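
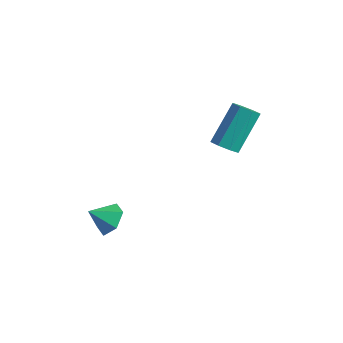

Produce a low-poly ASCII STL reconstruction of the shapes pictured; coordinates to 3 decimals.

solid 
facet normal 0.399 0.670 -0.626
outer loop
vertex 1.998 -0.922 -3.224
vertex 1.517 -1.208 -3.837
vertex 1.247 -0.592 -3.35
endloop
endfacet
facet normal -0.088 0.173 0.981
outer loop
vertex 1.998 -0.922 -3.224
vertex 1.247 -0.592 -3.35
vertex 1.063 -1.972 -3.123
endloop
endfacet
facet normal 0.399 0.670 -0.626
outer loop
vertex 1.247 -0.592 -3.35
vertex 1.517 -1.208 -3.837
vertex 0.766 -0.879 -3.963
endloop
endfacet
facet normal -0.814 0.198 0.546
outer loop
vertex 1.247 -0.592 -3.35
vertex 0.766 -0.879 -3.963
vertex 1.063 -1.972 -3.123
endloop
endfacet
facet normal 0.399 0.671 -0.625
outer loop
vertex 0.766 -0.879 -3.963
vertex 1.517 -1.208 -3.837
vertex 1.037 -1.494 -4.45
endloop
endfacet
facet normal -0.938 -0.333 -0.101
outer loop
vertex 0.766 -0.879 -3.963
vertex 1.037 -1.494 -4.45
vertex 1.063 -1.972 -3.123
endloop
endfacet
facet normal 0.399 0.670 -0.625
outer loop
vertex 1.037 -1.494 -4.45
vertex 1.517 -1.208 -3.837
vertex 1.788 -1.823 -4.323
endloop
endfacet
facet normal -0.336 -0.888 -0.313
outer loop
vertex 1.037 -1.494 -4.45
vertex 1.788 -1.823 -4.323
vertex 1.063 -1.972 -3.123
endloop
endfacet
facet normal 0.399 0.670 -0.626
outer loop
vertex 1.788 -1.823 -4.323
vertex 1.517 -1.208 -3.837
vertex 2.269 -1.537 -3.71
endloop
endfacet
facet normal 0.389 -0.913 0.121
outer loop
vertex 1.788 -1.823 -4.323
vertex 2.269 -1.537 -3.71
vertex 1.063 -1.972 -3.123
endloop
endfacet
facet normal 0.399 0.670 -0.626
outer loop
vertex 2.269 -1.537 -3.71
vertex 1.517 -1.208 -3.837
vertex 1.998 -0.922 -3.224
endloop
endfacet
facet normal 0.512 -0.382 0.769
outer loop
vertex 2.269 -1.537 -3.71
vertex 1.998 -0.922 -3.224
vertex 1.063 -1.972 -3.123
endloop
endfacet
facet normal 0.062 -0.652 -0.756
outer loop
vertex 4.42 2.708 0.051
vertex 3.865 2.968 -0.219
vertex 4.521 3.093 -0.273
endloop
endfacet
facet normal 0.978 -0.110 0.175
outer loop
vertex 4.42 2.708 0.051
vertex 4.521 3.093 -0.273
vertex 4.291 4.072 1.629
endloop
endfacet
facet normal 0.979 -0.108 0.174
outer loop
vertex 4.291 4.072 1.629
vertex 4.521 3.093 -0.273
vertex 4.391 4.456 1.305
endloop
endfacet
facet normal -0.061 0.653 0.755
outer loop
vertex 4.291 4.072 1.629
vertex 4.391 4.456 1.305
vertex 3.735 4.332 1.359
endloop
endfacet
facet normal 0.062 -0.652 -0.755
outer loop
vertex 4.521 3.093 -0.273
vertex 3.865 2.968 -0.219
vertex 4.237 3.404 -0.565
endloop
endfacet
facet normal 0.830 0.454 -0.324
outer loop
vertex 4.521 3.093 -0.273
vertex 4.237 3.404 -0.565
vertex 4.391 4.456 1.305
endloop
endfacet
facet normal 0.832 0.452 -0.323
outer loop
vertex 4.391 4.456 1.305
vertex 4.237 3.404 -0.565
vertex 4.108 4.768 1.013
endloop
endfacet
facet normal -0.061 0.652 0.756
outer loop
vertex 4.391 4.456 1.305
vertex 4.108 4.768 1.013
vertex 3.735 4.332 1.359
endloop
endfacet
facet normal 0.063 -0.653 -0.755
outer loop
vertex 4.237 3.404 -0.565
vertex 3.865 2.968 -0.219
vertex 3.736 3.46 -0.655
endloop
endfacet
facet normal 0.197 0.750 -0.632
outer loop
vertex 4.237 3.404 -0.565
vertex 3.736 3.46 -0.655
vertex 4.108 4.768 1.013
endloop
endfacet
facet normal 0.197 0.750 -0.632
outer loop
vertex 4.108 4.768 1.013
vertex 3.736 3.46 -0.655
vertex 3.606 4.824 0.923
endloop
endfacet
facet normal -0.063 0.653 0.755
outer loop
vertex 4.108 4.768 1.013
vertex 3.606 4.824 0.923
vertex 3.735 4.332 1.359
endloop
endfacet
facet normal 0.061 -0.653 -0.755
outer loop
vertex 3.736 3.46 -0.655
vertex 3.865 2.968 -0.219
vertex 3.309 3.228 -0.489
endloop
endfacet
facet normal -0.552 0.608 -0.571
outer loop
vertex 3.736 3.46 -0.655
vertex 3.309 3.228 -0.489
vertex 3.606 4.824 0.923
endloop
endfacet
facet normal -0.553 0.607 -0.570
outer loop
vertex 3.606 4.824 0.923
vertex 3.309 3.228 -0.489
vertex 3.18 4.592 1.089
endloop
endfacet
facet normal -0.061 0.653 0.755
outer loop
vertex 3.606 4.824 0.923
vertex 3.18 4.592 1.089
vertex 3.735 4.332 1.359
endloop
endfacet
facet normal 0.061 -0.653 -0.755
outer loop
vertex 3.309 3.228 -0.489
vertex 3.865 2.968 -0.219
vertex 3.209 2.844 -0.165
endloop
endfacet
facet normal -0.979 0.108 -0.174
outer loop
vertex 3.309 3.228 -0.489
vertex 3.209 2.844 -0.165
vertex 3.18 4.592 1.089
endloop
endfacet
facet normal -0.978 0.109 -0.175
outer loop
vertex 3.18 4.592 1.089
vertex 3.209 2.844 -0.165
vertex 3.079 4.207 1.413
endloop
endfacet
facet normal -0.062 0.652 0.756
outer loop
vertex 3.18 4.592 1.089
vertex 3.079 4.207 1.413
vertex 3.735 4.332 1.359
endloop
endfacet
facet normal 0.061 -0.652 -0.756
outer loop
vertex 3.209 2.844 -0.165
vertex 3.865 2.968 -0.219
vertex 3.492 2.532 0.127
endloop
endfacet
facet normal -0.831 -0.452 0.322
outer loop
vertex 3.209 2.844 -0.165
vertex 3.492 2.532 0.127
vertex 3.079 4.207 1.413
endloop
endfacet
facet normal -0.830 -0.454 0.324
outer loop
vertex 3.079 4.207 1.413
vertex 3.492 2.532 0.127
vertex 3.363 3.896 1.705
endloop
endfacet
facet normal -0.062 0.652 0.755
outer loop
vertex 3.079 4.207 1.413
vertex 3.363 3.896 1.705
vertex 3.735 4.332 1.359
endloop
endfacet
facet normal 0.063 -0.653 -0.755
outer loop
vertex 3.492 2.532 0.127
vertex 3.865 2.968 -0.219
vertex 3.994 2.476 0.217
endloop
endfacet
facet normal -0.197 -0.750 0.632
outer loop
vertex 3.492 2.532 0.127
vertex 3.994 2.476 0.217
vertex 3.363 3.896 1.705
endloop
endfacet
facet normal -0.197 -0.750 0.632
outer loop
vertex 3.363 3.896 1.705
vertex 3.994 2.476 0.217
vertex 3.864 3.84 1.795
endloop
endfacet
facet normal -0.063 0.653 0.755
outer loop
vertex 3.363 3.896 1.705
vertex 3.864 3.84 1.795
vertex 3.735 4.332 1.359
endloop
endfacet
facet normal 0.061 -0.653 -0.755
outer loop
vertex 3.994 2.476 0.217
vertex 3.865 2.968 -0.219
vertex 4.42 2.708 0.051
endloop
endfacet
facet normal 0.553 -0.607 0.570
outer loop
vertex 3.994 2.476 0.217
vertex 4.42 2.708 0.051
vertex 3.864 3.84 1.795
endloop
endfacet
facet normal 0.552 -0.608 0.571
outer loop
vertex 3.864 3.84 1.795
vertex 4.42 2.708 0.051
vertex 4.291 4.072 1.629
endloop
endfacet
facet normal -0.061 0.653 0.755
outer loop
vertex 3.864 3.84 1.795
vertex 4.291 4.072 1.629
vertex 3.735 4.332 1.359
endloop
endfacet

endsolid


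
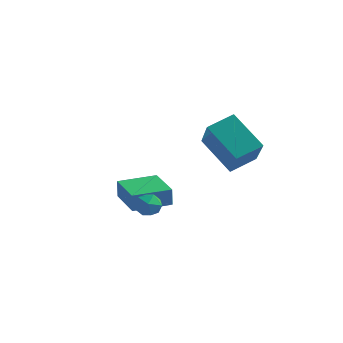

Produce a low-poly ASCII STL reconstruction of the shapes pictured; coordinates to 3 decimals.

solid 
facet normal -0.610 -0.791 -0.049
outer loop
vertex -0.858 -0.094 0.817
vertex -2.267 0.985 0.953
vertex -0.886 -0.017 -0.08
endloop
endfacet
facet normal 0.792 -0.606 -0.077
outer loop
vertex 0.187 1.375 0.007
vertex -0.858 -0.094 0.817
vertex -0.886 -0.017 -0.08
endloop
endfacet
facet normal -0.610 -0.791 -0.049
outer loop
vertex -0.886 -0.017 -0.08
vertex -2.267 0.985 0.953
vertex -2.295 1.062 0.057
endloop
endfacet
facet normal -0.031 0.086 -0.996
outer loop
vertex -2.295 1.062 0.057
vertex 0.187 1.375 0.007
vertex -0.886 -0.017 -0.08
endloop
endfacet
facet normal 0.030 -0.086 0.996
outer loop
vertex -0.858 -0.094 0.817
vertex -1.194 2.377 1.04
vertex -2.267 0.985 0.953
endloop
endfacet
facet normal 0.792 -0.606 -0.077
outer loop
vertex 0.215 1.298 0.903
vertex -0.858 -0.094 0.817
vertex 0.187 1.375 0.007
endloop
endfacet
facet normal 0.031 -0.086 0.996
outer loop
vertex 0.215 1.298 0.903
vertex -1.194 2.377 1.04
vertex -0.858 -0.094 0.817
endloop
endfacet
facet normal -0.792 0.606 0.077
outer loop
vertex -2.267 0.985 0.953
vertex -1.194 2.377 1.04
vertex -2.295 1.062 0.057
endloop
endfacet
facet normal -0.031 0.085 -0.996
outer loop
vertex -1.222 2.454 0.143
vertex 0.187 1.375 0.007
vertex -2.295 1.062 0.057
endloop
endfacet
facet normal -0.792 0.606 0.077
outer loop
vertex -2.295 1.062 0.057
vertex -1.194 2.377 1.04
vertex -1.222 2.454 0.143
endloop
endfacet
facet normal 0.610 0.791 0.049
outer loop
vertex -1.222 2.454 0.143
vertex 0.215 1.298 0.903
vertex 0.187 1.375 0.007
endloop
endfacet
facet normal 0.610 0.791 0.049
outer loop
vertex -1.194 2.377 1.04
vertex 0.215 1.298 0.903
vertex -1.222 2.454 0.143
endloop
endfacet
facet normal -0.487 -0.782 -0.389
outer loop
vertex 3.784 0.265 3.75
vertex 2.294 0.528 5.089
vertex 2.768 1.588 2.362
endloop
endfacet
facet normal 0.737 -0.130 -0.663
outer loop
vertex 3.406 2.612 2.871
vertex 3.784 0.265 3.75
vertex 2.768 1.588 2.362
endloop
endfacet
facet normal -0.487 -0.782 -0.389
outer loop
vertex 2.768 1.588 2.362
vertex 2.294 0.528 5.089
vertex 1.278 1.85 3.701
endloop
endfacet
facet normal -0.468 0.610 -0.640
outer loop
vertex 1.278 1.85 3.701
vertex 3.406 2.612 2.871
vertex 2.768 1.588 2.362
endloop
endfacet
facet normal 0.468 -0.610 0.640
outer loop
vertex 3.784 0.265 3.75
vertex 2.932 1.552 5.598
vertex 2.294 0.528 5.089
endloop
endfacet
facet normal 0.737 -0.130 -0.663
outer loop
vertex 4.422 1.29 4.259
vertex 3.784 0.265 3.75
vertex 3.406 2.612 2.871
endloop
endfacet
facet normal 0.468 -0.609 0.640
outer loop
vertex 4.422 1.29 4.259
vertex 2.932 1.552 5.598
vertex 3.784 0.265 3.75
endloop
endfacet
facet normal -0.737 0.130 0.663
outer loop
vertex 2.294 0.528 5.089
vertex 2.932 1.552 5.598
vertex 1.278 1.85 3.701
endloop
endfacet
facet normal -0.468 0.609 -0.640
outer loop
vertex 1.916 2.875 4.21
vertex 3.406 2.612 2.871
vertex 1.278 1.85 3.701
endloop
endfacet
facet normal -0.737 0.130 0.663
outer loop
vertex 1.278 1.85 3.701
vertex 2.932 1.552 5.598
vertex 1.916 2.875 4.21
endloop
endfacet
facet normal 0.487 0.782 0.388
outer loop
vertex 1.916 2.875 4.21
vertex 4.422 1.29 4.259
vertex 3.406 2.612 2.871
endloop
endfacet
facet normal 0.487 0.782 0.389
outer loop
vertex 2.932 1.552 5.598
vertex 4.422 1.29 4.259
vertex 1.916 2.875 4.21
endloop
endfacet
facet normal -0.776 -0.605 0.179
outer loop
vertex 0.457 -1.961 1.343
vertex 0.845 -2.47 1.306
vertex 0.749 -2.18 1.87
endloop
endfacet
facet normal -0.869 0.028 0.493
outer loop
vertex 0.457 -1.961 1.343
vertex 0.749 -2.18 1.87
vertex 0.71 -1.549 1.765
endloop
endfacet
facet normal -0.847 0.532 -0.012
outer loop
vertex 0.457 -1.961 1.343
vertex 0.71 -1.549 1.765
vertex 0.782 -1.448 1.135
endloop
endfacet
facet normal -0.740 0.210 -0.639
outer loop
vertex 0.457 -1.961 1.343
vertex 0.782 -1.448 1.135
vertex 0.865 -2.017 0.852
endloop
endfacet
facet normal -0.696 -0.493 -0.522
outer loop
vertex 0.457 -1.961 1.343
vertex 0.865 -2.017 0.852
vertex 0.845 -2.47 1.306
endloop
endfacet
facet normal -0.320 0.136 0.938
outer loop
vertex 0.71 -1.549 1.765
vertex 0.749 -2.18 1.87
vertex 1.255 -1.803 1.988
endloop
endfacet
facet normal -0.170 -0.888 0.428
outer loop
vertex 0.749 -2.18 1.87
vertex 0.845 -2.47 1.306
vertex 1.338 -2.372 1.705
endloop
endfacet
facet normal -0.040 -0.706 -0.707
outer loop
vertex 0.845 -2.47 1.306
vertex 0.865 -2.017 0.852
vertex 1.41 -2.271 1.075
endloop
endfacet
facet normal -0.111 0.430 -0.896
outer loop
vertex 0.865 -2.017 0.852
vertex 0.782 -1.448 1.135
vertex 1.371 -1.64 0.97
endloop
endfacet
facet normal -0.286 0.951 0.120
outer loop
vertex 0.782 -1.448 1.135
vertex 0.71 -1.549 1.765
vertex 1.275 -1.35 1.534
endloop
endfacet
facet normal 0.740 -0.210 0.639
outer loop
vertex 1.663 -1.859 1.497
vertex 1.255 -1.803 1.988
vertex 1.338 -2.372 1.705
endloop
endfacet
facet normal 0.847 -0.532 0.012
outer loop
vertex 1.663 -1.859 1.497
vertex 1.338 -2.372 1.705
vertex 1.41 -2.271 1.075
endloop
endfacet
facet normal 0.869 -0.028 -0.493
outer loop
vertex 1.663 -1.859 1.497
vertex 1.41 -2.271 1.075
vertex 1.371 -1.64 0.97
endloop
endfacet
facet normal 0.776 0.605 -0.179
outer loop
vertex 1.663 -1.859 1.497
vertex 1.371 -1.64 0.97
vertex 1.275 -1.35 1.534
endloop
endfacet
facet normal 0.696 0.493 0.522
outer loop
vertex 1.663 -1.859 1.497
vertex 1.275 -1.35 1.534
vertex 1.255 -1.803 1.988
endloop
endfacet
facet normal 0.111 -0.430 0.896
outer loop
vertex 1.338 -2.372 1.705
vertex 1.255 -1.803 1.988
vertex 0.749 -2.18 1.87
endloop
endfacet
facet normal 0.286 -0.951 -0.120
outer loop
vertex 1.41 -2.271 1.075
vertex 1.338 -2.372 1.705
vertex 0.845 -2.47 1.306
endloop
endfacet
facet normal 0.320 -0.136 -0.938
outer loop
vertex 1.371 -1.64 0.97
vertex 1.41 -2.271 1.075
vertex 0.865 -2.017 0.852
endloop
endfacet
facet normal 0.170 0.888 -0.428
outer loop
vertex 1.275 -1.35 1.534
vertex 1.371 -1.64 0.97
vertex 0.782 -1.448 1.135
endloop
endfacet
facet normal 0.040 0.706 0.707
outer loop
vertex 1.255 -1.803 1.988
vertex 1.275 -1.35 1.534
vertex 0.71 -1.549 1.765
endloop
endfacet

endsolid


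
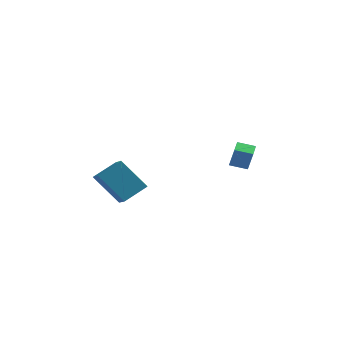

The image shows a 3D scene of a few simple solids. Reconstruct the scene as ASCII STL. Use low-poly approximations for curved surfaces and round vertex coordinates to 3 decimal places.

solid 
facet normal -0.648 -0.003 0.761
outer loop
vertex -0.49 -2.545 4.057
vertex -0.997 -1.785 3.628
vertex -1.268 -3.44 3.391
endloop
endfacet
facet normal 0.502 -0.753 0.425
outer loop
vertex -0.043 -3.435 1.952
vertex -0.49 -2.545 4.057
vertex -1.268 -3.44 3.391
endloop
endfacet
facet normal -0.649 -0.003 0.761
outer loop
vertex -1.268 -3.44 3.391
vertex -0.997 -1.785 3.628
vertex -1.775 -2.68 2.961
endloop
endfacet
facet normal -0.572 -0.658 -0.489
outer loop
vertex -1.775 -2.68 2.961
vertex -0.043 -3.435 1.952
vertex -1.268 -3.44 3.391
endloop
endfacet
facet normal 0.572 0.658 0.489
outer loop
vertex -0.49 -2.545 4.057
vertex 0.228 -1.78 2.189
vertex -0.997 -1.785 3.628
endloop
endfacet
facet normal 0.502 -0.753 0.425
outer loop
vertex 0.735 -2.54 2.619
vertex -0.49 -2.545 4.057
vertex -0.043 -3.435 1.952
endloop
endfacet
facet normal 0.572 0.658 0.489
outer loop
vertex 0.735 -2.54 2.619
vertex 0.228 -1.78 2.189
vertex -0.49 -2.545 4.057
endloop
endfacet
facet normal -0.502 0.753 -0.425
outer loop
vertex -0.997 -1.785 3.628
vertex 0.228 -1.78 2.189
vertex -1.775 -2.68 2.961
endloop
endfacet
facet normal -0.572 -0.658 -0.490
outer loop
vertex -0.55 -2.675 1.523
vertex -0.043 -3.435 1.952
vertex -1.775 -2.68 2.961
endloop
endfacet
facet normal -0.502 0.753 -0.425
outer loop
vertex -1.775 -2.68 2.961
vertex 0.228 -1.78 2.189
vertex -0.55 -2.675 1.523
endloop
endfacet
facet normal 0.649 0.003 -0.761
outer loop
vertex -0.55 -2.675 1.523
vertex 0.735 -2.54 2.619
vertex -0.043 -3.435 1.952
endloop
endfacet
facet normal 0.649 0.002 -0.761
outer loop
vertex 0.228 -1.78 2.189
vertex 0.735 -2.54 2.619
vertex -0.55 -2.675 1.523
endloop
endfacet
facet normal -0.955 -0.166 0.245
outer loop
vertex 3.227 2.965 3.168
vertex 3.092 3.965 3.319
vertex 2.939 3.084 2.124
endloop
endfacet
facet normal 0.132 -0.980 -0.148
outer loop
vertex 3.808 3.235 1.901
vertex 3.227 2.965 3.168
vertex 2.939 3.084 2.124
endloop
endfacet
facet normal -0.955 -0.166 0.244
outer loop
vertex 2.939 3.084 2.124
vertex 3.092 3.965 3.319
vertex 2.804 4.084 2.274
endloop
endfacet
facet normal -0.265 0.108 -0.958
outer loop
vertex 2.804 4.084 2.274
vertex 3.808 3.235 1.901
vertex 2.939 3.084 2.124
endloop
endfacet
facet normal 0.265 -0.109 0.958
outer loop
vertex 3.227 2.965 3.168
vertex 3.961 4.116 3.096
vertex 3.092 3.965 3.319
endloop
endfacet
facet normal 0.132 -0.980 -0.148
outer loop
vertex 4.096 3.116 2.946
vertex 3.227 2.965 3.168
vertex 3.808 3.235 1.901
endloop
endfacet
facet normal 0.264 -0.108 0.959
outer loop
vertex 4.096 3.116 2.946
vertex 3.961 4.116 3.096
vertex 3.227 2.965 3.168
endloop
endfacet
facet normal -0.132 0.980 0.148
outer loop
vertex 3.092 3.965 3.319
vertex 3.961 4.116 3.096
vertex 2.804 4.084 2.274
endloop
endfacet
facet normal -0.264 0.109 -0.958
outer loop
vertex 3.673 4.235 2.052
vertex 3.808 3.235 1.901
vertex 2.804 4.084 2.274
endloop
endfacet
facet normal -0.132 0.980 0.148
outer loop
vertex 2.804 4.084 2.274
vertex 3.961 4.116 3.096
vertex 3.673 4.235 2.052
endloop
endfacet
facet normal 0.955 0.166 -0.244
outer loop
vertex 3.673 4.235 2.052
vertex 4.096 3.116 2.946
vertex 3.808 3.235 1.901
endloop
endfacet
facet normal 0.955 0.166 -0.245
outer loop
vertex 3.961 4.116 3.096
vertex 4.096 3.116 2.946
vertex 3.673 4.235 2.052
endloop
endfacet

endsolid


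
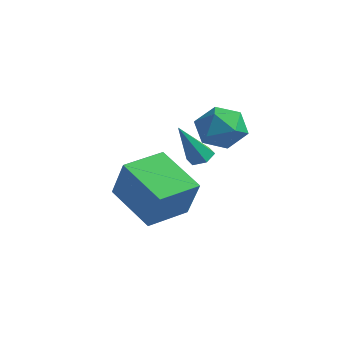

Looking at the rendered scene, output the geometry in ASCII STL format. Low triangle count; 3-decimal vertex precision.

solid 
facet normal -0.878 -0.016 0.479
outer loop
vertex -2.351 -2.958 1.028
vertex -2.279 -1.25 1.216
vertex -3.23 -2.744 -0.575
endloop
endfacet
facet normal -0.042 -0.993 -0.110
outer loop
vertex -1.361 -2.71 -1.596
vertex -2.351 -2.958 1.028
vertex -3.23 -2.744 -0.575
endloop
endfacet
facet normal -0.877 -0.016 0.479
outer loop
vertex -3.23 -2.744 -0.575
vertex -2.279 -1.25 1.216
vertex -3.158 -1.036 -0.386
endloop
endfacet
facet normal -0.478 0.116 -0.871
outer loop
vertex -3.158 -1.036 -0.386
vertex -1.361 -2.71 -1.596
vertex -3.23 -2.744 -0.575
endloop
endfacet
facet normal 0.478 -0.116 0.871
outer loop
vertex -2.351 -2.958 1.028
vertex -0.41 -1.216 0.195
vertex -2.279 -1.25 1.216
endloop
endfacet
facet normal -0.042 -0.993 -0.110
outer loop
vertex -0.482 -2.924 0.006
vertex -2.351 -2.958 1.028
vertex -1.361 -2.71 -1.596
endloop
endfacet
facet normal 0.478 -0.116 0.871
outer loop
vertex -0.482 -2.924 0.006
vertex -0.41 -1.216 0.195
vertex -2.351 -2.958 1.028
endloop
endfacet
facet normal 0.042 0.993 0.110
outer loop
vertex -2.279 -1.25 1.216
vertex -0.41 -1.216 0.195
vertex -3.158 -1.036 -0.386
endloop
endfacet
facet normal -0.478 0.116 -0.871
outer loop
vertex -1.289 -1.002 -1.408
vertex -1.361 -2.71 -1.596
vertex -3.158 -1.036 -0.386
endloop
endfacet
facet normal 0.042 0.993 0.110
outer loop
vertex -3.158 -1.036 -0.386
vertex -0.41 -1.216 0.195
vertex -1.289 -1.002 -1.408
endloop
endfacet
facet normal 0.877 0.016 -0.479
outer loop
vertex -1.289 -1.002 -1.408
vertex -0.482 -2.924 0.006
vertex -1.361 -2.71 -1.596
endloop
endfacet
facet normal 0.878 0.016 -0.479
outer loop
vertex -0.41 -1.216 0.195
vertex -0.482 -2.924 0.006
vertex -1.289 -1.002 -1.408
endloop
endfacet
facet normal 0.038 0.522 -0.852
outer loop
vertex 1.819 -2.931 2.424
vertex 1.353 -2.768 2.503
vertex 1.742 -2.508 2.68
endloop
endfacet
facet normal 0.949 -0.019 0.316
outer loop
vertex 1.819 -2.931 2.424
vertex 1.742 -2.508 2.68
vertex 1.287 -3.672 3.977
endloop
endfacet
facet normal 0.039 0.522 -0.852
outer loop
vertex 1.742 -2.508 2.68
vertex 1.353 -2.768 2.503
vertex 1.276 -2.346 2.758
endloop
endfacet
facet normal 0.338 0.639 0.692
outer loop
vertex 1.742 -2.508 2.68
vertex 1.276 -2.346 2.758
vertex 1.287 -3.672 3.977
endloop
endfacet
facet normal 0.037 0.522 -0.852
outer loop
vertex 1.276 -2.346 2.758
vertex 1.353 -2.768 2.503
vertex 0.887 -2.606 2.582
endloop
endfacet
facet normal -0.617 0.530 0.582
outer loop
vertex 1.276 -2.346 2.758
vertex 0.887 -2.606 2.582
vertex 1.287 -3.672 3.977
endloop
endfacet
facet normal 0.038 0.523 -0.851
outer loop
vertex 0.887 -2.606 2.582
vertex 1.353 -2.768 2.503
vertex 0.965 -3.028 2.326
endloop
endfacet
facet normal -0.967 -0.237 0.096
outer loop
vertex 0.887 -2.606 2.582
vertex 0.965 -3.028 2.326
vertex 1.287 -3.672 3.977
endloop
endfacet
facet normal 0.038 0.523 -0.852
outer loop
vertex 0.965 -3.028 2.326
vertex 1.353 -2.768 2.503
vertex 1.431 -3.191 2.247
endloop
endfacet
facet normal -0.359 -0.891 -0.278
outer loop
vertex 0.965 -3.028 2.326
vertex 1.431 -3.191 2.247
vertex 1.287 -3.672 3.977
endloop
endfacet
facet normal 0.038 0.523 -0.852
outer loop
vertex 1.431 -3.191 2.247
vertex 1.353 -2.768 2.503
vertex 1.819 -2.931 2.424
endloop
endfacet
facet normal 0.600 -0.782 -0.167
outer loop
vertex 1.431 -3.191 2.247
vertex 1.819 -2.931 2.424
vertex 1.287 -3.672 3.977
endloop
endfacet
facet normal -0.753 0.577 0.316
outer loop
vertex -0.215 -1.071 3.063
vertex 0.16 -1.077 3.967
vertex 0.425 -0.383 3.331
endloop
endfacet
facet normal -0.604 0.706 -0.370
outer loop
vertex -0.215 -1.071 3.063
vertex 0.425 -0.383 3.331
vertex 0.489 -0.792 2.446
endloop
endfacet
facet normal -0.677 0.094 -0.730
outer loop
vertex -0.215 -1.071 3.063
vertex 0.489 -0.792 2.446
vertex 0.264 -1.739 2.533
endloop
endfacet
facet normal -0.871 -0.413 -0.266
outer loop
vertex -0.215 -1.071 3.063
vertex 0.264 -1.739 2.533
vertex 0.06 -1.915 3.473
endloop
endfacet
facet normal -0.918 -0.114 0.380
outer loop
vertex -0.215 -1.071 3.063
vertex 0.06 -1.915 3.473
vertex 0.16 -1.077 3.967
endloop
endfacet
facet normal 0.079 0.907 -0.414
outer loop
vertex 0.489 -0.792 2.446
vertex 0.425 -0.383 3.331
vertex 1.3 -0.625 2.967
endloop
endfacet
facet normal -0.162 0.700 0.696
outer loop
vertex 0.425 -0.383 3.331
vertex 0.16 -1.077 3.967
vertex 1.096 -0.801 3.907
endloop
endfacet
facet normal -0.427 -0.421 0.800
outer loop
vertex 0.16 -1.077 3.967
vertex 0.06 -1.915 3.473
vertex 0.871 -1.748 3.994
endloop
endfacet
facet normal -0.352 -0.903 -0.245
outer loop
vertex 0.06 -1.915 3.473
vertex 0.264 -1.739 2.533
vertex 0.935 -2.157 3.109
endloop
endfacet
facet normal -0.040 -0.082 -0.996
outer loop
vertex 0.264 -1.739 2.533
vertex 0.489 -0.792 2.446
vertex 1.2 -1.463 2.473
endloop
endfacet
facet normal 0.871 0.413 0.266
outer loop
vertex 1.575 -1.469 3.377
vertex 1.3 -0.625 2.967
vertex 1.096 -0.801 3.907
endloop
endfacet
facet normal 0.677 -0.094 0.730
outer loop
vertex 1.575 -1.469 3.377
vertex 1.096 -0.801 3.907
vertex 0.871 -1.748 3.994
endloop
endfacet
facet normal 0.604 -0.706 0.370
outer loop
vertex 1.575 -1.469 3.377
vertex 0.871 -1.748 3.994
vertex 0.935 -2.157 3.109
endloop
endfacet
facet normal 0.753 -0.577 -0.316
outer loop
vertex 1.575 -1.469 3.377
vertex 0.935 -2.157 3.109
vertex 1.2 -1.463 2.473
endloop
endfacet
facet normal 0.918 0.114 -0.380
outer loop
vertex 1.575 -1.469 3.377
vertex 1.2 -1.463 2.473
vertex 1.3 -0.625 2.967
endloop
endfacet
facet normal 0.352 0.903 0.245
outer loop
vertex 1.096 -0.801 3.907
vertex 1.3 -0.625 2.967
vertex 0.425 -0.383 3.331
endloop
endfacet
facet normal 0.040 0.082 0.996
outer loop
vertex 0.871 -1.748 3.994
vertex 1.096 -0.801 3.907
vertex 0.16 -1.077 3.967
endloop
endfacet
facet normal -0.079 -0.907 0.414
outer loop
vertex 0.935 -2.157 3.109
vertex 0.871 -1.748 3.994
vertex 0.06 -1.915 3.473
endloop
endfacet
facet normal 0.162 -0.700 -0.696
outer loop
vertex 1.2 -1.463 2.473
vertex 0.935 -2.157 3.109
vertex 0.264 -1.739 2.533
endloop
endfacet
facet normal 0.427 0.421 -0.800
outer loop
vertex 1.3 -0.625 2.967
vertex 1.2 -1.463 2.473
vertex 0.489 -0.792 2.446
endloop
endfacet

endsolid


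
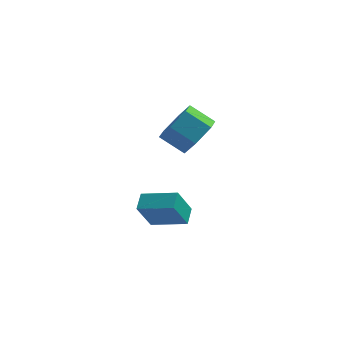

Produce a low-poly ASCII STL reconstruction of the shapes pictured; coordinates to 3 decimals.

solid 
facet normal -0.940 0.217 -0.263
outer loop
vertex 0.469 1.639 -1.801
vertex 0.552 2.437 -1.44
vertex 0.977 2.2 -3.154
endloop
endfacet
facet normal -0.094 -0.907 -0.411
outer loop
vertex 2.528 1.843 -2.72
vertex 0.469 1.639 -1.801
vertex 0.977 2.2 -3.154
endloop
endfacet
facet normal -0.940 0.216 -0.263
outer loop
vertex 0.977 2.2 -3.154
vertex 0.552 2.437 -1.44
vertex 1.059 2.998 -2.793
endloop
endfacet
facet normal 0.327 0.361 -0.873
outer loop
vertex 1.059 2.998 -2.793
vertex 2.528 1.843 -2.72
vertex 0.977 2.2 -3.154
endloop
endfacet
facet normal -0.327 -0.361 0.873
outer loop
vertex 0.469 1.639 -1.801
vertex 2.103 2.08 -1.006
vertex 0.552 2.437 -1.44
endloop
endfacet
facet normal -0.094 -0.907 -0.411
outer loop
vertex 2.021 1.282 -1.367
vertex 0.469 1.639 -1.801
vertex 2.528 1.843 -2.72
endloop
endfacet
facet normal -0.327 -0.361 0.873
outer loop
vertex 2.021 1.282 -1.367
vertex 2.103 2.08 -1.006
vertex 0.469 1.639 -1.801
endloop
endfacet
facet normal 0.094 0.907 0.411
outer loop
vertex 0.552 2.437 -1.44
vertex 2.103 2.08 -1.006
vertex 1.059 2.998 -2.793
endloop
endfacet
facet normal 0.327 0.361 -0.873
outer loop
vertex 2.611 2.641 -2.359
vertex 2.528 1.843 -2.72
vertex 1.059 2.998 -2.793
endloop
endfacet
facet normal 0.094 0.907 0.411
outer loop
vertex 1.059 2.998 -2.793
vertex 2.103 2.08 -1.006
vertex 2.611 2.641 -2.359
endloop
endfacet
facet normal 0.940 -0.217 0.263
outer loop
vertex 2.611 2.641 -2.359
vertex 2.021 1.282 -1.367
vertex 2.528 1.843 -2.72
endloop
endfacet
facet normal 0.940 -0.216 0.264
outer loop
vertex 2.103 2.08 -1.006
vertex 2.021 1.282 -1.367
vertex 2.611 2.641 -2.359
endloop
endfacet
facet normal 0.808 -0.210 -0.551
outer loop
vertex 3.424 2.18 2.924
vertex 2.945 2.524 2.091
vertex 3.5 3.163 2.661
endloop
endfacet
facet normal 0.585 0.167 0.794
outer loop
vertex 3.424 2.18 2.924
vertex 3.5 3.163 2.661
vertex 2.374 2.452 3.641
endloop
endfacet
facet normal 0.585 0.167 0.794
outer loop
vertex 2.374 2.452 3.641
vertex 3.5 3.163 2.661
vertex 2.45 3.435 3.378
endloop
endfacet
facet normal -0.807 0.210 0.552
outer loop
vertex 2.374 2.452 3.641
vertex 2.45 3.435 3.378
vertex 1.895 2.796 2.809
endloop
endfacet
facet normal 0.807 -0.209 -0.552
outer loop
vertex 3.5 3.163 2.661
vertex 2.945 2.524 2.091
vertex 3.02 3.507 1.829
endloop
endfacet
facet normal 0.357 0.918 0.174
outer loop
vertex 3.5 3.163 2.661
vertex 3.02 3.507 1.829
vertex 2.45 3.435 3.378
endloop
endfacet
facet normal 0.357 0.918 0.174
outer loop
vertex 2.45 3.435 3.378
vertex 3.02 3.507 1.829
vertex 1.971 3.779 2.546
endloop
endfacet
facet normal -0.807 0.210 0.552
outer loop
vertex 2.45 3.435 3.378
vertex 1.971 3.779 2.546
vertex 1.895 2.796 2.809
endloop
endfacet
facet normal 0.808 -0.209 -0.551
outer loop
vertex 3.02 3.507 1.829
vertex 2.945 2.524 2.091
vertex 2.466 2.868 1.259
endloop
endfacet
facet normal -0.229 0.751 -0.620
outer loop
vertex 3.02 3.507 1.829
vertex 2.466 2.868 1.259
vertex 1.971 3.779 2.546
endloop
endfacet
facet normal -0.228 0.751 -0.619
outer loop
vertex 1.971 3.779 2.546
vertex 2.466 2.868 1.259
vertex 1.416 3.14 1.976
endloop
endfacet
facet normal -0.808 0.210 0.551
outer loop
vertex 1.971 3.779 2.546
vertex 1.416 3.14 1.976
vertex 1.895 2.796 2.809
endloop
endfacet
facet normal 0.807 -0.210 -0.552
outer loop
vertex 2.466 2.868 1.259
vertex 2.945 2.524 2.091
vertex 2.39 1.885 1.522
endloop
endfacet
facet normal -0.585 -0.167 -0.794
outer loop
vertex 2.466 2.868 1.259
vertex 2.39 1.885 1.522
vertex 1.416 3.14 1.976
endloop
endfacet
facet normal -0.585 -0.167 -0.794
outer loop
vertex 1.416 3.14 1.976
vertex 2.39 1.885 1.522
vertex 1.34 2.157 2.239
endloop
endfacet
facet normal -0.808 0.210 0.551
outer loop
vertex 1.416 3.14 1.976
vertex 1.34 2.157 2.239
vertex 1.895 2.796 2.809
endloop
endfacet
facet normal 0.807 -0.210 -0.552
outer loop
vertex 2.39 1.885 1.522
vertex 2.945 2.524 2.091
vertex 2.869 1.541 2.354
endloop
endfacet
facet normal -0.357 -0.918 -0.174
outer loop
vertex 2.39 1.885 1.522
vertex 2.869 1.541 2.354
vertex 1.34 2.157 2.239
endloop
endfacet
facet normal -0.357 -0.918 -0.174
outer loop
vertex 1.34 2.157 2.239
vertex 2.869 1.541 2.354
vertex 1.82 1.813 3.071
endloop
endfacet
facet normal -0.807 0.209 0.552
outer loop
vertex 1.34 2.157 2.239
vertex 1.82 1.813 3.071
vertex 1.895 2.796 2.809
endloop
endfacet
facet normal 0.808 -0.210 -0.551
outer loop
vertex 2.869 1.541 2.354
vertex 2.945 2.524 2.091
vertex 3.424 2.18 2.924
endloop
endfacet
facet normal 0.229 -0.751 0.619
outer loop
vertex 2.869 1.541 2.354
vertex 3.424 2.18 2.924
vertex 1.82 1.813 3.071
endloop
endfacet
facet normal 0.229 -0.751 0.620
outer loop
vertex 1.82 1.813 3.071
vertex 3.424 2.18 2.924
vertex 2.374 2.452 3.641
endloop
endfacet
facet normal -0.808 0.209 0.551
outer loop
vertex 1.82 1.813 3.071
vertex 2.374 2.452 3.641
vertex 1.895 2.796 2.809
endloop
endfacet

endsolid


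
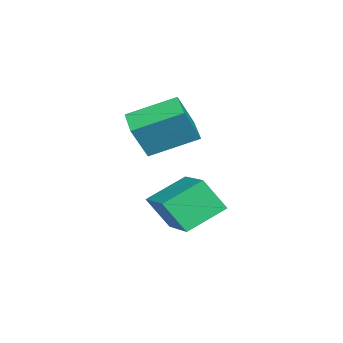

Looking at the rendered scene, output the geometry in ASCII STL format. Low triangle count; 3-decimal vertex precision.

solid 
facet normal -0.821 -0.486 -0.300
outer loop
vertex -0.453 2.437 -2.066
vertex -1.428 3.589 -1.261
vertex -0.493 3.262 -3.294
endloop
endfacet
facet normal 0.570 -0.673 -0.471
outer loop
vertex 1.248 4.291 -2.659
vertex -0.453 2.437 -2.066
vertex -0.493 3.262 -3.294
endloop
endfacet
facet normal -0.821 -0.486 -0.299
outer loop
vertex -0.493 3.262 -3.294
vertex -1.428 3.589 -1.261
vertex -1.468 4.413 -2.489
endloop
endfacet
facet normal -0.027 0.558 -0.830
outer loop
vertex -1.468 4.413 -2.489
vertex 1.248 4.291 -2.659
vertex -0.493 3.262 -3.294
endloop
endfacet
facet normal 0.027 -0.557 0.830
outer loop
vertex -0.453 2.437 -2.066
vertex 0.313 4.618 -0.626
vertex -1.428 3.589 -1.261
endloop
endfacet
facet normal 0.570 -0.674 -0.471
outer loop
vertex 1.288 3.467 -1.431
vertex -0.453 2.437 -2.066
vertex 1.248 4.291 -2.659
endloop
endfacet
facet normal 0.027 -0.557 0.830
outer loop
vertex 1.288 3.467 -1.431
vertex 0.313 4.618 -0.626
vertex -0.453 2.437 -2.066
endloop
endfacet
facet normal -0.570 0.674 0.471
outer loop
vertex -1.428 3.589 -1.261
vertex 0.313 4.618 -0.626
vertex -1.468 4.413 -2.489
endloop
endfacet
facet normal -0.027 0.557 -0.830
outer loop
vertex 0.273 5.443 -1.854
vertex 1.248 4.291 -2.659
vertex -1.468 4.413 -2.489
endloop
endfacet
facet normal -0.570 0.673 0.471
outer loop
vertex -1.468 4.413 -2.489
vertex 0.313 4.618 -0.626
vertex 0.273 5.443 -1.854
endloop
endfacet
facet normal 0.821 0.486 0.299
outer loop
vertex 0.273 5.443 -1.854
vertex 1.288 3.467 -1.431
vertex 1.248 4.291 -2.659
endloop
endfacet
facet normal 0.821 0.486 0.300
outer loop
vertex 0.313 4.618 -0.626
vertex 1.288 3.467 -1.431
vertex 0.273 5.443 -1.854
endloop
endfacet
facet normal -0.867 -0.408 0.286
outer loop
vertex -1.166 1.519 1.592
vertex -1.715 3.238 2.381
vertex -1.822 1.944 0.208
endloop
endfacet
facet normal 0.279 -0.873 -0.400
outer loop
vertex -0.765 2.442 -0.141
vertex -1.166 1.519 1.592
vertex -1.822 1.944 0.208
endloop
endfacet
facet normal -0.867 -0.409 0.286
outer loop
vertex -1.822 1.944 0.208
vertex -1.715 3.238 2.381
vertex -2.372 3.663 0.997
endloop
endfacet
facet normal -0.413 0.267 -0.870
outer loop
vertex -2.372 3.663 0.997
vertex -0.765 2.442 -0.141
vertex -1.822 1.944 0.208
endloop
endfacet
facet normal 0.413 -0.267 0.870
outer loop
vertex -1.166 1.519 1.592
vertex -0.658 3.736 2.032
vertex -1.715 3.238 2.381
endloop
endfacet
facet normal 0.279 -0.873 -0.400
outer loop
vertex -0.108 2.017 1.243
vertex -1.166 1.519 1.592
vertex -0.765 2.442 -0.141
endloop
endfacet
facet normal 0.413 -0.267 0.871
outer loop
vertex -0.108 2.017 1.243
vertex -0.658 3.736 2.032
vertex -1.166 1.519 1.592
endloop
endfacet
facet normal -0.279 0.873 0.400
outer loop
vertex -1.715 3.238 2.381
vertex -0.658 3.736 2.032
vertex -2.372 3.663 0.997
endloop
endfacet
facet normal -0.413 0.268 -0.870
outer loop
vertex -1.314 4.161 0.648
vertex -0.765 2.442 -0.141
vertex -2.372 3.663 0.997
endloop
endfacet
facet normal -0.279 0.873 0.400
outer loop
vertex -2.372 3.663 0.997
vertex -0.658 3.736 2.032
vertex -1.314 4.161 0.648
endloop
endfacet
facet normal 0.867 0.408 -0.286
outer loop
vertex -1.314 4.161 0.648
vertex -0.108 2.017 1.243
vertex -0.765 2.442 -0.141
endloop
endfacet
facet normal 0.867 0.408 -0.286
outer loop
vertex -0.658 3.736 2.032
vertex -0.108 2.017 1.243
vertex -1.314 4.161 0.648
endloop
endfacet

endsolid


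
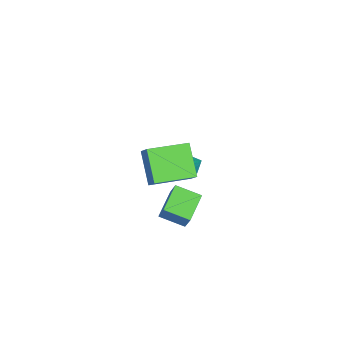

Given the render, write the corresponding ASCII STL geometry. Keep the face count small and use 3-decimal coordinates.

solid 
facet normal -0.459 -0.489 -0.742
outer loop
vertex -2.827 1.539 -3.289
vertex -3.196 1.238 -2.862
vertex -3.304 1.793 -3.161
endloop
endfacet
facet normal 0.422 0.887 -0.188
outer loop
vertex -2.827 1.539 -3.289
vertex -3.304 1.793 -3.161
vertex -2.724 1.742 -2.098
endloop
endfacet
facet normal -0.459 -0.489 -0.742
outer loop
vertex -3.304 1.793 -3.161
vertex -3.196 1.238 -2.862
vertex -3.7 1.629 -2.808
endloop
endfacet
facet normal -0.239 0.955 0.176
outer loop
vertex -3.304 1.793 -3.161
vertex -3.7 1.629 -2.808
vertex -2.724 1.742 -2.098
endloop
endfacet
facet normal -0.459 -0.490 -0.741
outer loop
vertex -3.7 1.629 -2.808
vertex -3.196 1.238 -2.862
vertex -3.716 1.17 -2.495
endloop
endfacet
facet normal -0.551 0.483 0.680
outer loop
vertex -3.7 1.629 -2.808
vertex -3.716 1.17 -2.495
vertex -2.724 1.742 -2.098
endloop
endfacet
facet normal -0.459 -0.489 -0.742
outer loop
vertex -3.716 1.17 -2.495
vertex -3.196 1.238 -2.862
vertex -3.341 0.763 -2.459
endloop
endfacet
facet normal -0.278 -0.173 0.945
outer loop
vertex -3.716 1.17 -2.495
vertex -3.341 0.763 -2.459
vertex -2.724 1.742 -2.098
endloop
endfacet
facet normal -0.459 -0.489 -0.742
outer loop
vertex -3.341 0.763 -2.459
vertex -3.196 1.238 -2.862
vertex -2.856 0.713 -2.726
endloop
endfacet
facet normal 0.371 -0.518 0.771
outer loop
vertex -3.341 0.763 -2.459
vertex -2.856 0.713 -2.726
vertex -2.724 1.742 -2.098
endloop
endfacet
facet normal -0.459 -0.489 -0.742
outer loop
vertex -2.856 0.713 -2.726
vertex -3.196 1.238 -2.862
vertex -2.628 1.059 -3.095
endloop
endfacet
facet normal 0.912 -0.293 0.288
outer loop
vertex -2.856 0.713 -2.726
vertex -2.628 1.059 -3.095
vertex -2.724 1.742 -2.098
endloop
endfacet
facet normal -0.459 -0.490 -0.742
outer loop
vertex -2.628 1.059 -3.095
vertex -3.196 1.238 -2.862
vertex -2.827 1.539 -3.289
endloop
endfacet
facet normal 0.933 0.332 -0.137
outer loop
vertex -2.628 1.059 -3.095
vertex -2.827 1.539 -3.289
vertex -2.724 1.742 -2.098
endloop
endfacet
facet normal -0.519 -0.796 0.313
outer loop
vertex 2.842 -1.978 0.884
vertex 1.671 -1.021 1.376
vertex 2.272 -2.069 -0.292
endloop
endfacet
facet normal 0.736 -0.602 -0.310
outer loop
vertex 3.009 -0.939 -0.736
vertex 2.842 -1.978 0.884
vertex 2.272 -2.069 -0.292
endloop
endfacet
facet normal -0.519 -0.795 0.313
outer loop
vertex 2.272 -2.069 -0.292
vertex 1.671 -1.021 1.376
vertex 1.102 -1.112 0.2
endloop
endfacet
facet normal -0.434 -0.069 -0.898
outer loop
vertex 1.102 -1.112 0.2
vertex 3.009 -0.939 -0.736
vertex 2.272 -2.069 -0.292
endloop
endfacet
facet normal 0.434 0.070 0.898
outer loop
vertex 2.842 -1.978 0.884
vertex 2.408 0.109 0.932
vertex 1.671 -1.021 1.376
endloop
endfacet
facet normal 0.736 -0.601 -0.310
outer loop
vertex 3.578 -0.848 0.44
vertex 2.842 -1.978 0.884
vertex 3.009 -0.939 -0.736
endloop
endfacet
facet normal 0.435 0.070 0.898
outer loop
vertex 3.578 -0.848 0.44
vertex 2.408 0.109 0.932
vertex 2.842 -1.978 0.884
endloop
endfacet
facet normal -0.736 0.602 0.310
outer loop
vertex 1.671 -1.021 1.376
vertex 2.408 0.109 0.932
vertex 1.102 -1.112 0.2
endloop
endfacet
facet normal -0.434 -0.070 -0.898
outer loop
vertex 1.838 0.018 -0.244
vertex 3.009 -0.939 -0.736
vertex 1.102 -1.112 0.2
endloop
endfacet
facet normal -0.736 0.601 0.310
outer loop
vertex 1.102 -1.112 0.2
vertex 2.408 0.109 0.932
vertex 1.838 0.018 -0.244
endloop
endfacet
facet normal 0.519 0.796 -0.313
outer loop
vertex 1.838 0.018 -0.244
vertex 3.578 -0.848 0.44
vertex 3.009 -0.939 -0.736
endloop
endfacet
facet normal 0.519 0.795 -0.313
outer loop
vertex 2.408 0.109 0.932
vertex 3.578 -0.848 0.44
vertex 1.838 0.018 -0.244
endloop
endfacet
facet normal -0.791 0.039 0.611
outer loop
vertex 1.837 -2.495 5.06
vertex 1.716 -0.338 4.766
vertex 1.264 -2.627 4.326
endloop
endfacet
facet normal 0.055 -0.989 0.135
outer loop
vertex 2.784 -2.702 3.154
vertex 1.837 -2.495 5.06
vertex 1.264 -2.627 4.326
endloop
endfacet
facet normal -0.792 0.039 0.610
outer loop
vertex 1.264 -2.627 4.326
vertex 1.716 -0.338 4.766
vertex 1.144 -0.47 4.032
endloop
endfacet
facet normal -0.609 -0.140 -0.781
outer loop
vertex 1.144 -0.47 4.032
vertex 2.784 -2.702 3.154
vertex 1.264 -2.627 4.326
endloop
endfacet
facet normal 0.609 0.141 0.781
outer loop
vertex 1.837 -2.495 5.06
vertex 3.236 -0.413 3.594
vertex 1.716 -0.338 4.766
endloop
endfacet
facet normal 0.055 -0.989 0.135
outer loop
vertex 3.356 -2.57 3.888
vertex 1.837 -2.495 5.06
vertex 2.784 -2.702 3.154
endloop
endfacet
facet normal 0.609 0.140 0.781
outer loop
vertex 3.356 -2.57 3.888
vertex 3.236 -0.413 3.594
vertex 1.837 -2.495 5.06
endloop
endfacet
facet normal -0.055 0.989 -0.135
outer loop
vertex 1.716 -0.338 4.766
vertex 3.236 -0.413 3.594
vertex 1.144 -0.47 4.032
endloop
endfacet
facet normal -0.609 -0.141 -0.781
outer loop
vertex 2.663 -0.545 2.86
vertex 2.784 -2.702 3.154
vertex 1.144 -0.47 4.032
endloop
endfacet
facet normal -0.055 0.989 -0.135
outer loop
vertex 1.144 -0.47 4.032
vertex 3.236 -0.413 3.594
vertex 2.663 -0.545 2.86
endloop
endfacet
facet normal 0.792 -0.039 -0.610
outer loop
vertex 2.663 -0.545 2.86
vertex 3.356 -2.57 3.888
vertex 2.784 -2.702 3.154
endloop
endfacet
facet normal 0.791 -0.039 -0.610
outer loop
vertex 3.236 -0.413 3.594
vertex 3.356 -2.57 3.888
vertex 2.663 -0.545 2.86
endloop
endfacet

endsolid


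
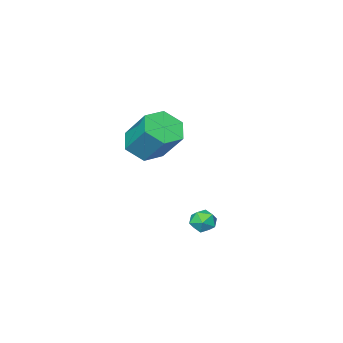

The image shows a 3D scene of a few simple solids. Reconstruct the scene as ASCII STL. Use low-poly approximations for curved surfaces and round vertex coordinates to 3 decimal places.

solid 
facet normal 0.009 -0.662 -0.749
outer loop
vertex -0.077 -3.722 2.412
vertex -0.59 -3.022 1.787
vertex 0.48 -3.034 1.811
endloop
endfacet
facet normal 0.854 -0.385 0.351
outer loop
vertex -0.077 -3.722 2.412
vertex 0.48 -3.034 1.811
vertex -0.096 -2.338 3.978
endloop
endfacet
facet normal 0.854 -0.384 0.350
outer loop
vertex -0.096 -2.338 3.978
vertex 0.48 -3.034 1.811
vertex 0.46 -1.65 3.377
endloop
endfacet
facet normal -0.009 0.662 0.749
outer loop
vertex -0.096 -2.338 3.978
vertex 0.46 -1.65 3.377
vertex -0.61 -1.638 3.353
endloop
endfacet
facet normal 0.009 -0.662 -0.750
outer loop
vertex 0.48 -3.034 1.811
vertex -0.59 -3.022 1.787
vertex -0.034 -2.333 1.186
endloop
endfacet
facet normal 0.877 0.365 -0.312
outer loop
vertex 0.48 -3.034 1.811
vertex -0.034 -2.333 1.186
vertex 0.46 -1.65 3.377
endloop
endfacet
facet normal 0.877 0.366 -0.312
outer loop
vertex 0.46 -1.65 3.377
vertex -0.034 -2.333 1.186
vertex -0.054 -0.95 2.752
endloop
endfacet
facet normal -0.009 0.662 0.749
outer loop
vertex 0.46 -1.65 3.377
vertex -0.054 -0.95 2.752
vertex -0.61 -1.638 3.353
endloop
endfacet
facet normal 0.010 -0.662 -0.750
outer loop
vertex -0.034 -2.333 1.186
vertex -0.59 -3.022 1.787
vertex -1.104 -2.322 1.162
endloop
endfacet
facet normal 0.023 0.749 -0.662
outer loop
vertex -0.034 -2.333 1.186
vertex -1.104 -2.322 1.162
vertex -0.054 -0.95 2.752
endloop
endfacet
facet normal 0.023 0.749 -0.662
outer loop
vertex -0.054 -0.95 2.752
vertex -1.104 -2.322 1.162
vertex -1.123 -0.938 2.728
endloop
endfacet
facet normal -0.009 0.662 0.749
outer loop
vertex -0.054 -0.95 2.752
vertex -1.123 -0.938 2.728
vertex -0.61 -1.638 3.353
endloop
endfacet
facet normal 0.009 -0.662 -0.749
outer loop
vertex -1.104 -2.322 1.162
vertex -0.59 -3.022 1.787
vertex -1.66 -3.01 1.763
endloop
endfacet
facet normal -0.854 0.384 -0.350
outer loop
vertex -1.104 -2.322 1.162
vertex -1.66 -3.01 1.763
vertex -1.123 -0.938 2.728
endloop
endfacet
facet normal -0.854 0.385 -0.351
outer loop
vertex -1.123 -0.938 2.728
vertex -1.66 -3.01 1.763
vertex -1.68 -1.626 3.329
endloop
endfacet
facet normal -0.009 0.662 0.749
outer loop
vertex -1.123 -0.938 2.728
vertex -1.68 -1.626 3.329
vertex -0.61 -1.638 3.353
endloop
endfacet
facet normal 0.009 -0.662 -0.749
outer loop
vertex -1.66 -3.01 1.763
vertex -0.59 -3.022 1.787
vertex -1.146 -3.71 2.388
endloop
endfacet
facet normal -0.877 -0.366 0.312
outer loop
vertex -1.66 -3.01 1.763
vertex -1.146 -3.71 2.388
vertex -1.68 -1.626 3.329
endloop
endfacet
facet normal -0.877 -0.365 0.312
outer loop
vertex -1.68 -1.626 3.329
vertex -1.146 -3.71 2.388
vertex -1.166 -2.327 3.954
endloop
endfacet
facet normal -0.009 0.662 0.750
outer loop
vertex -1.68 -1.626 3.329
vertex -1.166 -2.327 3.954
vertex -0.61 -1.638 3.353
endloop
endfacet
facet normal 0.009 -0.662 -0.749
outer loop
vertex -1.146 -3.71 2.388
vertex -0.59 -3.022 1.787
vertex -0.077 -3.722 2.412
endloop
endfacet
facet normal -0.023 -0.749 0.662
outer loop
vertex -1.146 -3.71 2.388
vertex -0.077 -3.722 2.412
vertex -1.166 -2.327 3.954
endloop
endfacet
facet normal -0.023 -0.749 0.662
outer loop
vertex -1.166 -2.327 3.954
vertex -0.077 -3.722 2.412
vertex -0.096 -2.338 3.978
endloop
endfacet
facet normal -0.010 0.662 0.750
outer loop
vertex -1.166 -2.327 3.954
vertex -0.096 -2.338 3.978
vertex -0.61 -1.638 3.353
endloop
endfacet
facet normal -0.197 0.006 0.980
outer loop
vertex 0.863 3.308 0.357
vertex 0.69 2.658 0.326
vertex 1.328 2.832 0.453
endloop
endfacet
facet normal 0.317 0.475 0.821
outer loop
vertex 0.863 3.308 0.357
vertex 1.328 2.832 0.453
vertex 1.474 3.374 0.083
endloop
endfacet
facet normal 0.054 0.937 0.346
outer loop
vertex 0.863 3.308 0.357
vertex 1.474 3.374 0.083
vertex 0.926 3.537 -0.273
endloop
endfacet
facet normal -0.622 0.754 0.212
outer loop
vertex 0.863 3.308 0.357
vertex 0.926 3.537 -0.273
vertex 0.441 3.094 -0.122
endloop
endfacet
facet normal -0.776 0.178 0.605
outer loop
vertex 0.863 3.308 0.357
vertex 0.441 3.094 -0.122
vertex 0.69 2.658 0.326
endloop
endfacet
facet normal 0.852 0.119 0.510
outer loop
vertex 1.474 3.374 0.083
vertex 1.328 2.832 0.453
vertex 1.679 2.766 -0.118
endloop
endfacet
facet normal 0.022 -0.640 0.768
outer loop
vertex 1.328 2.832 0.453
vertex 0.69 2.658 0.326
vertex 1.194 2.323 0.033
endloop
endfacet
facet normal -0.919 -0.362 0.158
outer loop
vertex 0.69 2.658 0.326
vertex 0.441 3.094 -0.122
vertex 0.646 2.486 -0.323
endloop
endfacet
facet normal -0.669 0.570 -0.477
outer loop
vertex 0.441 3.094 -0.122
vertex 0.926 3.537 -0.273
vertex 0.792 3.028 -0.693
endloop
endfacet
facet normal 0.426 0.867 -0.259
outer loop
vertex 0.926 3.537 -0.273
vertex 1.474 3.374 0.083
vertex 1.43 3.202 -0.566
endloop
endfacet
facet normal 0.622 -0.754 -0.212
outer loop
vertex 1.257 2.552 -0.597
vertex 1.679 2.766 -0.118
vertex 1.194 2.323 0.033
endloop
endfacet
facet normal -0.054 -0.937 -0.346
outer loop
vertex 1.257 2.552 -0.597
vertex 1.194 2.323 0.033
vertex 0.646 2.486 -0.323
endloop
endfacet
facet normal -0.317 -0.475 -0.821
outer loop
vertex 1.257 2.552 -0.597
vertex 0.646 2.486 -0.323
vertex 0.792 3.028 -0.693
endloop
endfacet
facet normal 0.197 -0.006 -0.980
outer loop
vertex 1.257 2.552 -0.597
vertex 0.792 3.028 -0.693
vertex 1.43 3.202 -0.566
endloop
endfacet
facet normal 0.776 -0.178 -0.605
outer loop
vertex 1.257 2.552 -0.597
vertex 1.43 3.202 -0.566
vertex 1.679 2.766 -0.118
endloop
endfacet
facet normal 0.669 -0.570 0.477
outer loop
vertex 1.194 2.323 0.033
vertex 1.679 2.766 -0.118
vertex 1.328 2.832 0.453
endloop
endfacet
facet normal -0.426 -0.867 0.259
outer loop
vertex 0.646 2.486 -0.323
vertex 1.194 2.323 0.033
vertex 0.69 2.658 0.326
endloop
endfacet
facet normal -0.852 -0.119 -0.510
outer loop
vertex 0.792 3.028 -0.693
vertex 0.646 2.486 -0.323
vertex 0.441 3.094 -0.122
endloop
endfacet
facet normal -0.022 0.640 -0.768
outer loop
vertex 1.43 3.202 -0.566
vertex 0.792 3.028 -0.693
vertex 0.926 3.537 -0.273
endloop
endfacet
facet normal 0.919 0.362 -0.158
outer loop
vertex 1.679 2.766 -0.118
vertex 1.43 3.202 -0.566
vertex 1.474 3.374 0.083
endloop
endfacet

endsolid


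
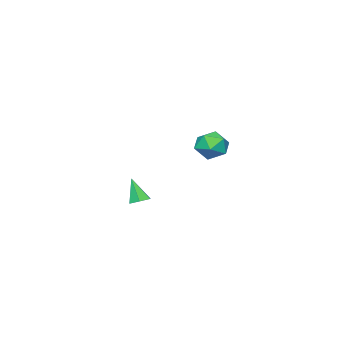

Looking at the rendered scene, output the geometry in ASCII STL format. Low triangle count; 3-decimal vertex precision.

solid 
facet normal -0.923 -0.100 0.371
outer loop
vertex -4.773 -1.421 -1.277
vertex -4.72 -2.41 -1.412
vertex -4.417 -2.006 -0.55
endloop
endfacet
facet normal -0.592 0.461 0.661
outer loop
vertex -4.773 -1.421 -1.277
vertex -4.417 -2.006 -0.55
vertex -3.97 -1.137 -0.756
endloop
endfacet
facet normal -0.406 0.904 0.132
outer loop
vertex -4.773 -1.421 -1.277
vertex -3.97 -1.137 -0.756
vertex -3.996 -1.004 -1.746
endloop
endfacet
facet normal -0.622 0.616 -0.483
outer loop
vertex -4.773 -1.421 -1.277
vertex -3.996 -1.004 -1.746
vertex -4.46 -1.79 -2.151
endloop
endfacet
facet normal -0.942 -0.005 -0.335
outer loop
vertex -4.773 -1.421 -1.277
vertex -4.46 -1.79 -2.151
vertex -4.72 -2.41 -1.412
endloop
endfacet
facet normal 0.006 0.228 0.974
outer loop
vertex -3.97 -1.137 -0.756
vertex -4.417 -2.006 -0.55
vertex -3.42 -1.95 -0.569
endloop
endfacet
facet normal -0.530 -0.681 0.505
outer loop
vertex -4.417 -2.006 -0.55
vertex -4.72 -2.41 -1.412
vertex -3.884 -2.736 -0.974
endloop
endfacet
facet normal -0.561 -0.526 -0.639
outer loop
vertex -4.72 -2.41 -1.412
vertex -4.46 -1.79 -2.151
vertex -3.91 -2.603 -1.964
endloop
endfacet
facet normal -0.044 0.478 -0.877
outer loop
vertex -4.46 -1.79 -2.151
vertex -3.996 -1.004 -1.746
vertex -3.463 -1.734 -2.17
endloop
endfacet
facet normal 0.306 0.945 0.119
outer loop
vertex -3.996 -1.004 -1.746
vertex -3.97 -1.137 -0.756
vertex -3.16 -1.33 -1.308
endloop
endfacet
facet normal 0.622 -0.616 0.483
outer loop
vertex -3.107 -2.319 -1.443
vertex -3.42 -1.95 -0.569
vertex -3.884 -2.736 -0.974
endloop
endfacet
facet normal 0.406 -0.904 -0.132
outer loop
vertex -3.107 -2.319 -1.443
vertex -3.884 -2.736 -0.974
vertex -3.91 -2.603 -1.964
endloop
endfacet
facet normal 0.592 -0.461 -0.661
outer loop
vertex -3.107 -2.319 -1.443
vertex -3.91 -2.603 -1.964
vertex -3.463 -1.734 -2.17
endloop
endfacet
facet normal 0.923 0.100 -0.371
outer loop
vertex -3.107 -2.319 -1.443
vertex -3.463 -1.734 -2.17
vertex -3.16 -1.33 -1.308
endloop
endfacet
facet normal 0.942 0.005 0.335
outer loop
vertex -3.107 -2.319 -1.443
vertex -3.16 -1.33 -1.308
vertex -3.42 -1.95 -0.569
endloop
endfacet
facet normal 0.044 -0.478 0.877
outer loop
vertex -3.884 -2.736 -0.974
vertex -3.42 -1.95 -0.569
vertex -4.417 -2.006 -0.55
endloop
endfacet
facet normal -0.306 -0.945 -0.119
outer loop
vertex -3.91 -2.603 -1.964
vertex -3.884 -2.736 -0.974
vertex -4.72 -2.41 -1.412
endloop
endfacet
facet normal -0.006 -0.228 -0.974
outer loop
vertex -3.463 -1.734 -2.17
vertex -3.91 -2.603 -1.964
vertex -4.46 -1.79 -2.151
endloop
endfacet
facet normal 0.530 0.681 -0.505
outer loop
vertex -3.16 -1.33 -1.308
vertex -3.463 -1.734 -2.17
vertex -3.996 -1.004 -1.746
endloop
endfacet
facet normal 0.561 0.526 0.639
outer loop
vertex -3.42 -1.95 -0.569
vertex -3.16 -1.33 -1.308
vertex -3.97 -1.137 -0.756
endloop
endfacet
facet normal 0.071 0.434 -0.898
outer loop
vertex 3.226 -0.39 -2.745
vertex 2.8 -0.73 -2.943
vertex 2.674 -0.217 -2.705
endloop
endfacet
facet normal 0.258 0.659 0.706
outer loop
vertex 3.226 -0.39 -2.745
vertex 2.674 -0.217 -2.705
vertex 2.7 -1.35 -1.657
endloop
endfacet
facet normal 0.069 0.434 -0.898
outer loop
vertex 2.674 -0.217 -2.705
vertex 2.8 -0.73 -2.943
vertex 2.248 -0.557 -2.902
endloop
endfacet
facet normal -0.659 0.502 0.559
outer loop
vertex 2.674 -0.217 -2.705
vertex 2.248 -0.557 -2.902
vertex 2.7 -1.35 -1.657
endloop
endfacet
facet normal 0.069 0.433 -0.899
outer loop
vertex 2.248 -0.557 -2.902
vertex 2.8 -0.73 -2.943
vertex 2.374 -1.071 -3.14
endloop
endfacet
facet normal -0.942 -0.301 0.150
outer loop
vertex 2.248 -0.557 -2.902
vertex 2.374 -1.071 -3.14
vertex 2.7 -1.35 -1.657
endloop
endfacet
facet normal 0.070 0.432 -0.899
outer loop
vertex 2.374 -1.071 -3.14
vertex 2.8 -0.73 -2.943
vertex 2.926 -1.244 -3.18
endloop
endfacet
facet normal -0.305 -0.946 -0.111
outer loop
vertex 2.374 -1.071 -3.14
vertex 2.926 -1.244 -3.18
vertex 2.7 -1.35 -1.657
endloop
endfacet
facet normal 0.071 0.432 -0.899
outer loop
vertex 2.926 -1.244 -3.18
vertex 2.8 -0.73 -2.943
vertex 3.352 -0.904 -2.983
endloop
endfacet
facet normal 0.613 -0.789 0.036
outer loop
vertex 2.926 -1.244 -3.18
vertex 3.352 -0.904 -2.983
vertex 2.7 -1.35 -1.657
endloop
endfacet
facet normal 0.072 0.433 -0.898
outer loop
vertex 3.352 -0.904 -2.983
vertex 2.8 -0.73 -2.943
vertex 3.226 -0.39 -2.745
endloop
endfacet
facet normal 0.895 0.014 0.445
outer loop
vertex 3.352 -0.904 -2.983
vertex 3.226 -0.39 -2.745
vertex 2.7 -1.35 -1.657
endloop
endfacet

endsolid


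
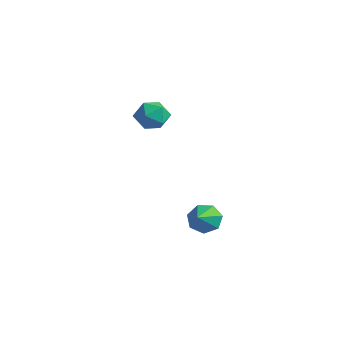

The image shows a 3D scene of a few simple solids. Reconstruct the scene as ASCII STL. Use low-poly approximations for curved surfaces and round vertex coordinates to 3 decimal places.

solid 
facet normal -0.532 0.696 -0.482
outer loop
vertex 1.064 1.159 -3.629
vertex 0.404 0.471 -3.895
vertex 0.412 1.038 -3.084
endloop
endfacet
facet normal 0.583 0.285 0.761
outer loop
vertex 1.064 1.159 -3.629
vertex 0.412 1.038 -3.084
vertex 1.276 -0.671 -3.105
endloop
endfacet
facet normal -0.532 0.697 -0.482
outer loop
vertex 0.412 1.038 -3.084
vertex 0.404 0.471 -3.895
vertex -0.247 0.49 -3.149
endloop
endfacet
facet normal -0.062 -0.044 0.997
outer loop
vertex 0.412 1.038 -3.084
vertex -0.247 0.49 -3.149
vertex 1.276 -0.671 -3.105
endloop
endfacet
facet normal -0.532 0.696 -0.482
outer loop
vertex -0.247 0.49 -3.149
vertex 0.404 0.471 -3.895
vertex -0.415 -0.072 -3.776
endloop
endfacet
facet normal -0.470 -0.591 0.656
outer loop
vertex -0.247 0.49 -3.149
vertex -0.415 -0.072 -3.776
vertex 1.276 -0.671 -3.105
endloop
endfacet
facet normal -0.532 0.697 -0.481
outer loop
vertex -0.415 -0.072 -3.776
vertex 0.404 0.471 -3.895
vertex 0.033 -0.225 -4.493
endloop
endfacet
facet normal -0.332 -0.943 -0.006
outer loop
vertex -0.415 -0.072 -3.776
vertex 0.033 -0.225 -4.493
vertex 1.276 -0.671 -3.105
endloop
endfacet
facet normal -0.531 0.697 -0.482
outer loop
vertex 0.033 -0.225 -4.493
vertex 0.404 0.471 -3.895
vertex 0.761 0.146 -4.759
endloop
endfacet
facet normal 0.247 -0.836 -0.490
outer loop
vertex 0.033 -0.225 -4.493
vertex 0.761 0.146 -4.759
vertex 1.276 -0.671 -3.105
endloop
endfacet
facet normal -0.532 0.697 -0.482
outer loop
vertex 0.761 0.146 -4.759
vertex 0.404 0.471 -3.895
vertex 1.22 0.762 -4.375
endloop
endfacet
facet normal 0.831 -0.350 -0.432
outer loop
vertex 0.761 0.146 -4.759
vertex 1.22 0.762 -4.375
vertex 1.276 -0.671 -3.105
endloop
endfacet
facet normal -0.532 0.696 -0.482
outer loop
vertex 1.22 0.762 -4.375
vertex 0.404 0.471 -3.895
vertex 1.064 1.159 -3.629
endloop
endfacet
facet normal 0.981 0.150 0.126
outer loop
vertex 1.22 0.762 -4.375
vertex 1.064 1.159 -3.629
vertex 1.276 -0.671 -3.105
endloop
endfacet
facet normal 0.049 0.206 0.977
outer loop
vertex -2.612 -0.288 3.84
vertex -2.567 -1.336 4.059
vertex -1.663 -0.784 3.897
endloop
endfacet
facet normal 0.345 0.729 0.591
outer loop
vertex -2.612 -0.288 3.84
vertex -1.663 -0.784 3.897
vertex -1.847 -0.067 3.121
endloop
endfacet
facet normal -0.149 0.979 0.142
outer loop
vertex -2.612 -0.288 3.84
vertex -1.847 -0.067 3.121
vertex -2.865 -0.176 2.804
endloop
endfacet
facet normal -0.751 0.611 0.250
outer loop
vertex -2.612 -0.288 3.84
vertex -2.865 -0.176 2.804
vertex -3.311 -0.961 3.383
endloop
endfacet
facet normal -0.629 0.133 0.766
outer loop
vertex -2.612 -0.288 3.84
vertex -3.311 -0.961 3.383
vertex -2.567 -1.336 4.059
endloop
endfacet
facet normal 0.872 0.445 0.204
outer loop
vertex -1.847 -0.067 3.121
vertex -1.663 -0.784 3.897
vertex -1.329 -0.979 2.897
endloop
endfacet
facet normal 0.393 -0.401 0.828
outer loop
vertex -1.663 -0.784 3.897
vertex -2.567 -1.336 4.059
vertex -1.775 -1.764 3.476
endloop
endfacet
facet normal -0.703 -0.519 0.486
outer loop
vertex -2.567 -1.336 4.059
vertex -3.311 -0.961 3.383
vertex -2.793 -1.873 3.159
endloop
endfacet
facet normal -0.902 0.254 -0.351
outer loop
vertex -3.311 -0.961 3.383
vertex -2.865 -0.176 2.804
vertex -2.977 -1.156 2.383
endloop
endfacet
facet normal 0.072 0.848 -0.524
outer loop
vertex -2.865 -0.176 2.804
vertex -1.847 -0.067 3.121
vertex -2.073 -0.604 2.221
endloop
endfacet
facet normal 0.751 -0.611 -0.250
outer loop
vertex -2.028 -1.652 2.44
vertex -1.329 -0.979 2.897
vertex -1.775 -1.764 3.476
endloop
endfacet
facet normal 0.149 -0.979 -0.142
outer loop
vertex -2.028 -1.652 2.44
vertex -1.775 -1.764 3.476
vertex -2.793 -1.873 3.159
endloop
endfacet
facet normal -0.345 -0.729 -0.591
outer loop
vertex -2.028 -1.652 2.44
vertex -2.793 -1.873 3.159
vertex -2.977 -1.156 2.383
endloop
endfacet
facet normal -0.049 -0.206 -0.977
outer loop
vertex -2.028 -1.652 2.44
vertex -2.977 -1.156 2.383
vertex -2.073 -0.604 2.221
endloop
endfacet
facet normal 0.629 -0.133 -0.766
outer loop
vertex -2.028 -1.652 2.44
vertex -2.073 -0.604 2.221
vertex -1.329 -0.979 2.897
endloop
endfacet
facet normal 0.902 -0.254 0.351
outer loop
vertex -1.775 -1.764 3.476
vertex -1.329 -0.979 2.897
vertex -1.663 -0.784 3.897
endloop
endfacet
facet normal -0.072 -0.848 0.524
outer loop
vertex -2.793 -1.873 3.159
vertex -1.775 -1.764 3.476
vertex -2.567 -1.336 4.059
endloop
endfacet
facet normal -0.872 -0.445 -0.204
outer loop
vertex -2.977 -1.156 2.383
vertex -2.793 -1.873 3.159
vertex -3.311 -0.961 3.383
endloop
endfacet
facet normal -0.393 0.401 -0.828
outer loop
vertex -2.073 -0.604 2.221
vertex -2.977 -1.156 2.383
vertex -2.865 -0.176 2.804
endloop
endfacet
facet normal 0.703 0.519 -0.486
outer loop
vertex -1.329 -0.979 2.897
vertex -2.073 -0.604 2.221
vertex -1.847 -0.067 3.121
endloop
endfacet

endsolid


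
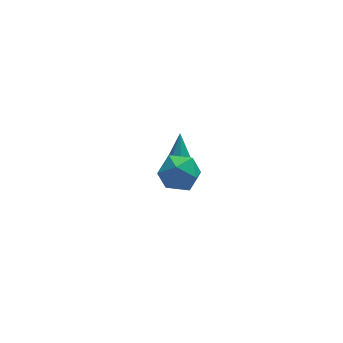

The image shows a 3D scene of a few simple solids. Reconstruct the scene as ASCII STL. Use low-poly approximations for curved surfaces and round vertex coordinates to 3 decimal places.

solid 
facet normal -0.140 0.972 0.188
outer loop
vertex -4.415 -2.181 3.269
vertex -4.212 -2.318 4.128
vertex -3.568 -2.112 3.544
endloop
endfacet
facet normal 0.085 0.873 -0.481
outer loop
vertex -4.415 -2.181 3.269
vertex -3.568 -2.112 3.544
vertex -3.754 -2.52 2.771
endloop
endfacet
facet normal -0.382 0.444 -0.810
outer loop
vertex -4.415 -2.181 3.269
vertex -3.754 -2.52 2.771
vertex -4.514 -2.979 2.878
endloop
endfacet
facet normal -0.896 0.280 -0.344
outer loop
vertex -4.415 -2.181 3.269
vertex -4.514 -2.979 2.878
vertex -4.797 -2.854 3.716
endloop
endfacet
facet normal -0.747 0.606 0.273
outer loop
vertex -4.415 -2.181 3.269
vertex -4.797 -2.854 3.716
vertex -4.212 -2.318 4.128
endloop
endfacet
facet normal 0.713 0.534 -0.454
outer loop
vertex -3.754 -2.52 2.771
vertex -3.568 -2.112 3.544
vertex -3.143 -2.866 3.324
endloop
endfacet
facet normal 0.347 0.696 0.629
outer loop
vertex -3.568 -2.112 3.544
vertex -4.212 -2.318 4.128
vertex -3.426 -2.741 4.162
endloop
endfacet
facet normal -0.634 0.104 0.766
outer loop
vertex -4.212 -2.318 4.128
vertex -4.797 -2.854 3.716
vertex -4.186 -3.2 4.269
endloop
endfacet
facet normal -0.875 -0.425 -0.232
outer loop
vertex -4.797 -2.854 3.716
vertex -4.514 -2.979 2.878
vertex -4.372 -3.608 3.496
endloop
endfacet
facet normal -0.043 -0.159 -0.986
outer loop
vertex -4.514 -2.979 2.878
vertex -3.754 -2.52 2.771
vertex -3.728 -3.402 2.912
endloop
endfacet
facet normal 0.896 -0.280 0.344
outer loop
vertex -3.525 -3.539 3.771
vertex -3.143 -2.866 3.324
vertex -3.426 -2.741 4.162
endloop
endfacet
facet normal 0.382 -0.444 0.810
outer loop
vertex -3.525 -3.539 3.771
vertex -3.426 -2.741 4.162
vertex -4.186 -3.2 4.269
endloop
endfacet
facet normal -0.085 -0.873 0.481
outer loop
vertex -3.525 -3.539 3.771
vertex -4.186 -3.2 4.269
vertex -4.372 -3.608 3.496
endloop
endfacet
facet normal 0.140 -0.972 -0.188
outer loop
vertex -3.525 -3.539 3.771
vertex -4.372 -3.608 3.496
vertex -3.728 -3.402 2.912
endloop
endfacet
facet normal 0.747 -0.606 -0.273
outer loop
vertex -3.525 -3.539 3.771
vertex -3.728 -3.402 2.912
vertex -3.143 -2.866 3.324
endloop
endfacet
facet normal 0.875 0.425 0.232
outer loop
vertex -3.426 -2.741 4.162
vertex -3.143 -2.866 3.324
vertex -3.568 -2.112 3.544
endloop
endfacet
facet normal 0.043 0.159 0.986
outer loop
vertex -4.186 -3.2 4.269
vertex -3.426 -2.741 4.162
vertex -4.212 -2.318 4.128
endloop
endfacet
facet normal -0.713 -0.534 0.454
outer loop
vertex -4.372 -3.608 3.496
vertex -4.186 -3.2 4.269
vertex -4.797 -2.854 3.716
endloop
endfacet
facet normal -0.347 -0.696 -0.629
outer loop
vertex -3.728 -3.402 2.912
vertex -4.372 -3.608 3.496
vertex -4.514 -2.979 2.878
endloop
endfacet
facet normal 0.634 -0.104 -0.766
outer loop
vertex -3.143 -2.866 3.324
vertex -3.728 -3.402 2.912
vertex -3.754 -2.52 2.771
endloop
endfacet
facet normal -0.201 -0.583 -0.787
outer loop
vertex -1.971 1.658 -1.415
vertex -2.643 1.798 -1.347
vertex -2.118 2.083 -1.692
endloop
endfacet
facet normal 0.951 0.309 -0.031
outer loop
vertex -1.971 1.658 -1.415
vertex -2.118 2.083 -1.692
vertex -2.297 2.802 0.007
endloop
endfacet
facet normal -0.201 -0.583 -0.787
outer loop
vertex -2.118 2.083 -1.692
vertex -2.643 1.798 -1.347
vertex -2.573 2.341 -1.767
endloop
endfacet
facet normal 0.508 0.811 -0.290
outer loop
vertex -2.118 2.083 -1.692
vertex -2.573 2.341 -1.767
vertex -2.297 2.802 0.007
endloop
endfacet
facet normal -0.201 -0.583 -0.787
outer loop
vertex -2.573 2.341 -1.767
vertex -2.643 1.798 -1.347
vertex -3.069 2.281 -1.596
endloop
endfacet
facet normal -0.191 0.957 -0.219
outer loop
vertex -2.573 2.341 -1.767
vertex -3.069 2.281 -1.596
vertex -2.297 2.802 0.007
endloop
endfacet
facet normal -0.203 -0.584 -0.786
outer loop
vertex -3.069 2.281 -1.596
vertex -2.643 1.798 -1.347
vertex -3.316 1.939 -1.278
endloop
endfacet
facet normal -0.737 0.662 0.140
outer loop
vertex -3.069 2.281 -1.596
vertex -3.316 1.939 -1.278
vertex -2.297 2.802 0.007
endloop
endfacet
facet normal -0.203 -0.583 -0.787
outer loop
vertex -3.316 1.939 -1.278
vertex -2.643 1.798 -1.347
vertex -3.169 1.514 -1.001
endloop
endfacet
facet normal -0.810 0.096 0.578
outer loop
vertex -3.316 1.939 -1.278
vertex -3.169 1.514 -1.001
vertex -2.297 2.802 0.007
endloop
endfacet
facet normal -0.202 -0.584 -0.786
outer loop
vertex -3.169 1.514 -1.001
vertex -2.643 1.798 -1.347
vertex -2.714 1.256 -0.926
endloop
endfacet
facet normal -0.368 -0.406 0.837
outer loop
vertex -3.169 1.514 -1.001
vertex -2.714 1.256 -0.926
vertex -2.297 2.802 0.007
endloop
endfacet
facet normal -0.203 -0.584 -0.786
outer loop
vertex -2.714 1.256 -0.926
vertex -2.643 1.798 -1.347
vertex -2.218 1.315 -1.098
endloop
endfacet
facet normal 0.331 -0.551 0.766
outer loop
vertex -2.714 1.256 -0.926
vertex -2.218 1.315 -1.098
vertex -2.297 2.802 0.007
endloop
endfacet
facet normal -0.201 -0.583 -0.787
outer loop
vertex -2.218 1.315 -1.098
vertex -2.643 1.798 -1.347
vertex -1.971 1.658 -1.415
endloop
endfacet
facet normal 0.877 -0.256 0.407
outer loop
vertex -2.218 1.315 -1.098
vertex -1.971 1.658 -1.415
vertex -2.297 2.802 0.007
endloop
endfacet

endsolid


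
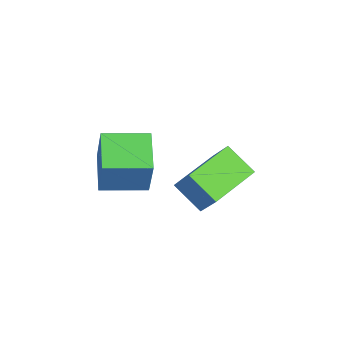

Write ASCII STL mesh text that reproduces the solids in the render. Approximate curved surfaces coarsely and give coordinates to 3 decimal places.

solid 
facet normal -0.953 0.110 0.282
outer loop
vertex -2.293 -3.326 1.123
vertex -2.146 -1.727 0.998
vertex -2.774 -3.406 -0.474
endloop
endfacet
facet normal -0.092 -0.993 0.078
outer loop
vertex -1.334 -3.573 -0.898
vertex -2.293 -3.326 1.123
vertex -2.774 -3.406 -0.474
endloop
endfacet
facet normal -0.953 0.110 0.281
outer loop
vertex -2.774 -3.406 -0.474
vertex -2.146 -1.727 0.998
vertex -2.626 -1.808 -0.599
endloop
endfacet
facet normal -0.287 -0.048 -0.957
outer loop
vertex -2.626 -1.808 -0.599
vertex -1.334 -3.573 -0.898
vertex -2.774 -3.406 -0.474
endloop
endfacet
facet normal 0.287 0.048 0.957
outer loop
vertex -2.293 -3.326 1.123
vertex -0.706 -1.894 0.574
vertex -2.146 -1.727 0.998
endloop
endfacet
facet normal -0.092 -0.993 0.078
outer loop
vertex -0.854 -3.492 0.699
vertex -2.293 -3.326 1.123
vertex -1.334 -3.573 -0.898
endloop
endfacet
facet normal 0.287 0.048 0.957
outer loop
vertex -0.854 -3.492 0.699
vertex -0.706 -1.894 0.574
vertex -2.293 -3.326 1.123
endloop
endfacet
facet normal 0.092 0.993 -0.078
outer loop
vertex -2.146 -1.727 0.998
vertex -0.706 -1.894 0.574
vertex -2.626 -1.808 -0.599
endloop
endfacet
facet normal -0.287 -0.048 -0.957
outer loop
vertex -1.187 -1.974 -1.023
vertex -1.334 -3.573 -0.898
vertex -2.626 -1.808 -0.599
endloop
endfacet
facet normal 0.092 0.993 -0.077
outer loop
vertex -2.626 -1.808 -0.599
vertex -0.706 -1.894 0.574
vertex -1.187 -1.974 -1.023
endloop
endfacet
facet normal 0.953 -0.110 -0.281
outer loop
vertex -1.187 -1.974 -1.023
vertex -0.854 -3.492 0.699
vertex -1.334 -3.573 -0.898
endloop
endfacet
facet normal 0.953 -0.110 -0.282
outer loop
vertex -0.706 -1.894 0.574
vertex -0.854 -3.492 0.699
vertex -1.187 -1.974 -1.023
endloop
endfacet
facet normal -0.600 0.791 0.122
outer loop
vertex -4.693 0.787 -3.01
vertex -3.958 1.161 -1.817
vertex -3.851 1.542 -3.765
endloop
endfacet
facet normal -0.507 -0.257 -0.823
outer loop
vertex -2.682 -0.001 -4.003
vertex -4.693 0.787 -3.01
vertex -3.851 1.542 -3.765
endloop
endfacet
facet normal -0.599 0.791 0.122
outer loop
vertex -3.851 1.542 -3.765
vertex -3.958 1.161 -1.817
vertex -3.116 1.915 -2.573
endloop
endfacet
facet normal 0.619 0.555 -0.555
outer loop
vertex -3.116 1.915 -2.573
vertex -2.682 -0.001 -4.003
vertex -3.851 1.542 -3.765
endloop
endfacet
facet normal -0.619 -0.555 0.555
outer loop
vertex -4.693 0.787 -3.01
vertex -2.789 -0.382 -2.055
vertex -3.958 1.161 -1.817
endloop
endfacet
facet normal -0.507 -0.258 -0.822
outer loop
vertex -3.524 -0.755 -3.247
vertex -4.693 0.787 -3.01
vertex -2.682 -0.001 -4.003
endloop
endfacet
facet normal -0.619 -0.555 0.555
outer loop
vertex -3.524 -0.755 -3.247
vertex -2.789 -0.382 -2.055
vertex -4.693 0.787 -3.01
endloop
endfacet
facet normal 0.508 0.258 0.822
outer loop
vertex -3.958 1.161 -1.817
vertex -2.789 -0.382 -2.055
vertex -3.116 1.915 -2.573
endloop
endfacet
facet normal 0.619 0.555 -0.555
outer loop
vertex -1.947 0.373 -2.81
vertex -2.682 -0.001 -4.003
vertex -3.116 1.915 -2.573
endloop
endfacet
facet normal 0.507 0.258 0.823
outer loop
vertex -3.116 1.915 -2.573
vertex -2.789 -0.382 -2.055
vertex -1.947 0.373 -2.81
endloop
endfacet
facet normal 0.599 -0.791 -0.121
outer loop
vertex -1.947 0.373 -2.81
vertex -3.524 -0.755 -3.247
vertex -2.682 -0.001 -4.003
endloop
endfacet
facet normal 0.600 -0.791 -0.122
outer loop
vertex -2.789 -0.382 -2.055
vertex -3.524 -0.755 -3.247
vertex -1.947 0.373 -2.81
endloop
endfacet

endsolid


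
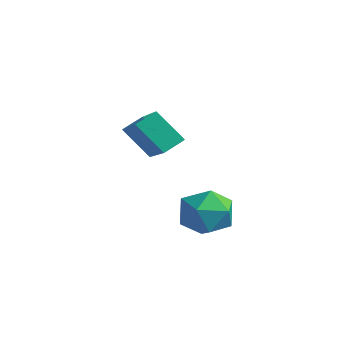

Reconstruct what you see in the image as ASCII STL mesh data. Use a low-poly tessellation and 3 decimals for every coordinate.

solid 
facet normal -0.422 0.898 0.124
outer loop
vertex 1.734 0.897 -3.688
vertex 1.449 0.64 -2.8
vertex 2.31 1.063 -2.929
endloop
endfacet
facet normal 0.140 0.940 -0.312
outer loop
vertex 1.734 0.897 -3.688
vertex 2.31 1.063 -2.929
vertex 2.685 0.732 -3.757
endloop
endfacet
facet normal 0.024 0.503 -0.864
outer loop
vertex 1.734 0.897 -3.688
vertex 2.685 0.732 -3.757
vertex 2.056 0.104 -4.14
endloop
endfacet
facet normal -0.609 0.191 -0.769
outer loop
vertex 1.734 0.897 -3.688
vertex 2.056 0.104 -4.14
vertex 1.292 0.047 -3.549
endloop
endfacet
facet normal -0.886 0.435 -0.159
outer loop
vertex 1.734 0.897 -3.688
vertex 1.292 0.047 -3.549
vertex 1.449 0.64 -2.8
endloop
endfacet
facet normal 0.712 0.701 0.042
outer loop
vertex 2.685 0.732 -3.757
vertex 2.31 1.063 -2.929
vertex 2.988 0.373 -2.911
endloop
endfacet
facet normal -0.199 0.633 0.748
outer loop
vertex 2.31 1.063 -2.929
vertex 1.449 0.64 -2.8
vertex 2.224 0.316 -2.32
endloop
endfacet
facet normal -0.950 -0.116 0.291
outer loop
vertex 1.449 0.64 -2.8
vertex 1.292 0.047 -3.549
vertex 1.595 -0.312 -2.703
endloop
endfacet
facet normal -0.502 -0.511 -0.698
outer loop
vertex 1.292 0.047 -3.549
vertex 2.056 0.104 -4.14
vertex 1.97 -0.643 -3.531
endloop
endfacet
facet normal 0.525 -0.006 -0.851
outer loop
vertex 2.056 0.104 -4.14
vertex 2.685 0.732 -3.757
vertex 2.831 -0.22 -3.66
endloop
endfacet
facet normal 0.609 -0.191 0.769
outer loop
vertex 2.546 -0.477 -2.772
vertex 2.988 0.373 -2.911
vertex 2.224 0.316 -2.32
endloop
endfacet
facet normal -0.024 -0.503 0.864
outer loop
vertex 2.546 -0.477 -2.772
vertex 2.224 0.316 -2.32
vertex 1.595 -0.312 -2.703
endloop
endfacet
facet normal -0.140 -0.940 0.312
outer loop
vertex 2.546 -0.477 -2.772
vertex 1.595 -0.312 -2.703
vertex 1.97 -0.643 -3.531
endloop
endfacet
facet normal 0.422 -0.898 -0.124
outer loop
vertex 2.546 -0.477 -2.772
vertex 1.97 -0.643 -3.531
vertex 2.831 -0.22 -3.66
endloop
endfacet
facet normal 0.886 -0.435 0.159
outer loop
vertex 2.546 -0.477 -2.772
vertex 2.831 -0.22 -3.66
vertex 2.988 0.373 -2.911
endloop
endfacet
facet normal 0.502 0.511 0.698
outer loop
vertex 2.224 0.316 -2.32
vertex 2.988 0.373 -2.911
vertex 2.31 1.063 -2.929
endloop
endfacet
facet normal -0.525 0.006 0.851
outer loop
vertex 1.595 -0.312 -2.703
vertex 2.224 0.316 -2.32
vertex 1.449 0.64 -2.8
endloop
endfacet
facet normal -0.712 -0.701 -0.042
outer loop
vertex 1.97 -0.643 -3.531
vertex 1.595 -0.312 -2.703
vertex 1.292 0.047 -3.549
endloop
endfacet
facet normal 0.199 -0.633 -0.748
outer loop
vertex 2.831 -0.22 -3.66
vertex 1.97 -0.643 -3.531
vertex 2.056 0.104 -4.14
endloop
endfacet
facet normal 0.950 0.116 -0.291
outer loop
vertex 2.988 0.373 -2.911
vertex 2.831 -0.22 -3.66
vertex 2.685 0.732 -3.757
endloop
endfacet
facet normal -0.578 -0.331 0.746
outer loop
vertex -0.396 -0.497 -0.255
vertex -0.304 0.228 0.138
vertex -2.085 0.248 -1.234
endloop
endfacet
facet normal -0.111 -0.874 -0.474
outer loop
vertex -1.276 0.712 -2.278
vertex -0.396 -0.497 -0.255
vertex -2.085 0.248 -1.234
endloop
endfacet
facet normal -0.578 -0.331 0.746
outer loop
vertex -2.085 0.248 -1.234
vertex -0.304 0.228 0.138
vertex -1.993 0.973 -0.841
endloop
endfacet
facet normal -0.809 0.356 -0.468
outer loop
vertex -1.993 0.973 -0.841
vertex -1.276 0.712 -2.278
vertex -2.085 0.248 -1.234
endloop
endfacet
facet normal 0.809 -0.356 0.468
outer loop
vertex -0.396 -0.497 -0.255
vertex 0.505 0.692 -0.906
vertex -0.304 0.228 0.138
endloop
endfacet
facet normal -0.111 -0.874 -0.474
outer loop
vertex 0.413 -0.033 -1.299
vertex -0.396 -0.497 -0.255
vertex -1.276 0.712 -2.278
endloop
endfacet
facet normal 0.809 -0.356 0.468
outer loop
vertex 0.413 -0.033 -1.299
vertex 0.505 0.692 -0.906
vertex -0.396 -0.497 -0.255
endloop
endfacet
facet normal 0.111 0.874 0.474
outer loop
vertex -0.304 0.228 0.138
vertex 0.505 0.692 -0.906
vertex -1.993 0.973 -0.841
endloop
endfacet
facet normal -0.809 0.356 -0.468
outer loop
vertex -1.184 1.437 -1.885
vertex -1.276 0.712 -2.278
vertex -1.993 0.973 -0.841
endloop
endfacet
facet normal 0.111 0.874 0.474
outer loop
vertex -1.993 0.973 -0.841
vertex 0.505 0.692 -0.906
vertex -1.184 1.437 -1.885
endloop
endfacet
facet normal 0.578 0.331 -0.746
outer loop
vertex -1.184 1.437 -1.885
vertex 0.413 -0.033 -1.299
vertex -1.276 0.712 -2.278
endloop
endfacet
facet normal 0.578 0.331 -0.746
outer loop
vertex 0.505 0.692 -0.906
vertex 0.413 -0.033 -1.299
vertex -1.184 1.437 -1.885
endloop
endfacet

endsolid
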